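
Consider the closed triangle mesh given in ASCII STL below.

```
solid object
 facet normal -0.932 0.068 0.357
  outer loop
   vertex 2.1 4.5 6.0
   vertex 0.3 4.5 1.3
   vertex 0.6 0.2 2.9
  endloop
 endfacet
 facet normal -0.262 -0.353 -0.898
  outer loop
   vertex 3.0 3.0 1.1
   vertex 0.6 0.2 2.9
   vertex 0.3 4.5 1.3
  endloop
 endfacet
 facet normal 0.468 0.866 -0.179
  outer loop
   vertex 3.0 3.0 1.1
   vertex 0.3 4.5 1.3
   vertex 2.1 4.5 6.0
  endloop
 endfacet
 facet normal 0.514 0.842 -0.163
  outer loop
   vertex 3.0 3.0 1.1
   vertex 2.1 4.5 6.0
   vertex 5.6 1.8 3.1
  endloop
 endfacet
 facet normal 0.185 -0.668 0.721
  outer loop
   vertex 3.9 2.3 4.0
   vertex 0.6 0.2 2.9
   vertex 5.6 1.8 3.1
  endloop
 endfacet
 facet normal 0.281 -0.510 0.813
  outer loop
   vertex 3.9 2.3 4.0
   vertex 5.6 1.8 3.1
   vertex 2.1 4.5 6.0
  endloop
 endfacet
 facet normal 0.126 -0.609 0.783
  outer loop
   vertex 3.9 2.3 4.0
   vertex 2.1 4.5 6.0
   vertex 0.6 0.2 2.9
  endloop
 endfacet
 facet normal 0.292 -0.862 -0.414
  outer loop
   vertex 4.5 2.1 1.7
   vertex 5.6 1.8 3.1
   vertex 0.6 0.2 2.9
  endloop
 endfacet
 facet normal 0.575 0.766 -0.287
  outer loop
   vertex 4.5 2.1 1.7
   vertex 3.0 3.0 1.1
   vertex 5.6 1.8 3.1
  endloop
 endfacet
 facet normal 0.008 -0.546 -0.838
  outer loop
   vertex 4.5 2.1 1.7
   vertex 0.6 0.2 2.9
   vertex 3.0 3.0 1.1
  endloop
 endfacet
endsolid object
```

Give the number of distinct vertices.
7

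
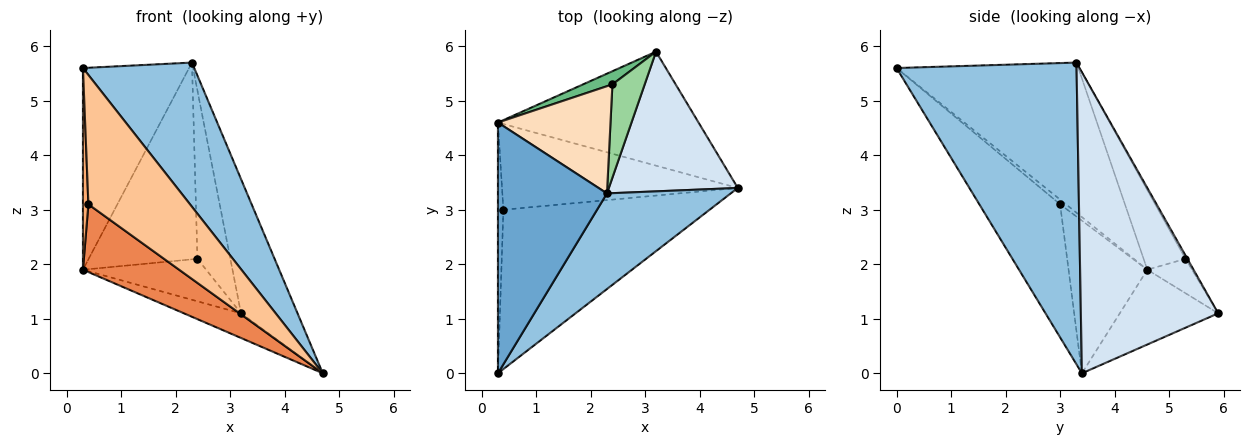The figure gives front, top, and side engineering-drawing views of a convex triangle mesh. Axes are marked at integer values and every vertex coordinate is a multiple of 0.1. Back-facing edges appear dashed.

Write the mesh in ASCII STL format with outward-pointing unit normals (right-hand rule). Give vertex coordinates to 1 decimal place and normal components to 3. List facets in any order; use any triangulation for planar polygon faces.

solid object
 facet normal -0.732 0.427 0.531
  outer loop
   vertex 2.3 3.3 5.7
   vertex 0.3 4.6 1.9
   vertex 0.3 0.0 5.6
  endloop
 endfacet
 facet normal 0.803 -0.497 0.329
  outer loop
   vertex 2.3 3.3 5.7
   vertex 0.3 0.0 5.6
   vertex 4.7 3.4 0.0
  endloop
 endfacet
 facet normal -0.342 0.199 -0.918
  outer loop
   vertex 3.2 5.9 1.1
   vertex 4.7 3.4 0.0
   vertex 0.3 4.6 1.9
  endloop
 endfacet
 facet normal 0.860 0.354 0.368
  outer loop
   vertex 3.2 5.9 1.1
   vertex 2.3 3.3 5.7
   vertex 4.7 3.4 0.0
  endloop
 endfacet
 facet normal -0.453 -0.553 -0.699
  outer loop
   vertex 0.4 3.0 3.1
   vertex 0.3 4.6 1.9
   vertex 4.7 3.4 0.0
  endloop
 endfacet
 facet normal -0.561 -0.519 -0.645
  outer loop
   vertex 0.4 3.0 3.1
   vertex 0.3 0.0 5.6
   vertex 0.3 4.6 1.9
  endloop
 endfacet
 facet normal -0.448 -0.563 -0.694
  outer loop
   vertex 0.4 3.0 3.1
   vertex 4.7 3.4 0.0
   vertex 0.3 0.0 5.6
  endloop
 endfacet
 facet normal -0.320 0.832 0.453
  outer loop
   vertex 2.4 5.3 2.1
   vertex 0.3 4.6 1.9
   vertex 2.3 3.3 5.7
  endloop
 endfacet
 facet normal -0.327 0.903 0.280
  outer loop
   vertex 2.4 5.3 2.1
   vertex 3.2 5.9 1.1
   vertex 0.3 4.6 1.9
  endloop
 endfacet
 facet normal -0.050 0.874 0.484
  outer loop
   vertex 2.4 5.3 2.1
   vertex 2.3 3.3 5.7
   vertex 3.2 5.9 1.1
  endloop
 endfacet
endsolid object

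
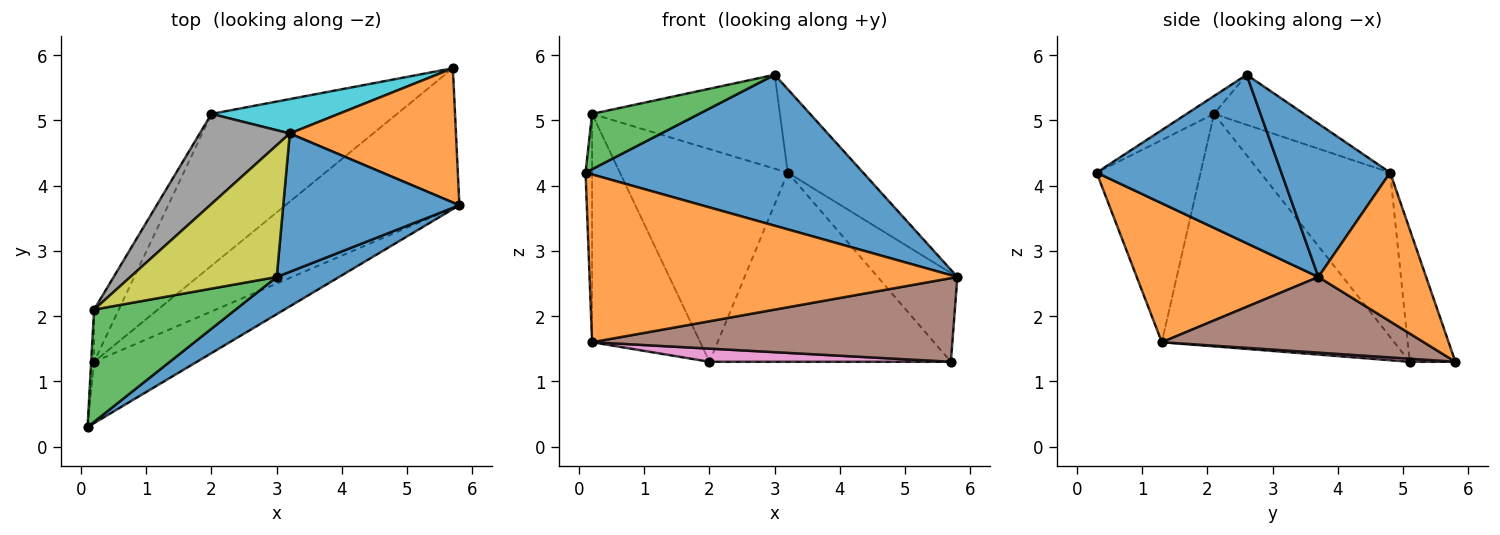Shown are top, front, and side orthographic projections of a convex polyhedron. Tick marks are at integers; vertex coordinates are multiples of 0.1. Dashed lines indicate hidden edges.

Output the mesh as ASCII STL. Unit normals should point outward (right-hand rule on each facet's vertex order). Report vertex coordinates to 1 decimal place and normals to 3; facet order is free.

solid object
 facet normal 0.543 -0.815 0.201
  outer loop
   vertex 3.0 2.6 5.7
   vertex 0.1 0.3 4.2
   vertex 5.8 3.7 2.6
  endloop
 endfacet
 facet normal 0.421 -0.852 -0.312
  outer loop
   vertex 0.2 1.3 1.6
   vertex 5.8 3.7 2.6
   vertex 0.1 0.3 4.2
  endloop
 endfacet
 facet normal -0.113 -0.439 0.891
  outer loop
   vertex 0.2 2.1 5.1
   vertex 0.1 0.3 4.2
   vertex 3.0 2.6 5.7
  endloop
 endfacet
 facet normal -0.998 0.063 -0.014
  outer loop
   vertex 0.2 2.1 5.1
   vertex 0.2 1.3 1.6
   vertex 0.1 0.3 4.2
  endloop
 endfacet
 facet normal -0.902 0.420 -0.096
  outer loop
   vertex 0.2 2.1 5.1
   vertex 2.0 5.1 1.3
   vertex 0.2 1.3 1.6
  endloop
 endfacet
 facet normal 0.350 -0.481 -0.804
  outer loop
   vertex 5.7 5.8 1.3
   vertex 5.8 3.7 2.6
   vertex 0.2 1.3 1.6
  endloop
 endfacet
 facet normal 0.016 -0.086 -0.996
  outer loop
   vertex 5.7 5.8 1.3
   vertex 0.2 1.3 1.6
   vertex 2.0 5.1 1.3
  endloop
 endfacet
 facet normal -0.580 0.750 0.318
  outer loop
   vertex 3.2 4.8 4.2
   vertex 2.0 5.1 1.3
   vertex 0.2 2.1 5.1
  endloop
 endfacet
 facet normal -0.268 0.559 0.784
  outer loop
   vertex 3.2 4.8 4.2
   vertex 0.2 2.1 5.1
   vertex 3.0 2.6 5.7
  endloop
 endfacet
 facet normal -0.183 0.967 0.176
  outer loop
   vertex 3.2 4.8 4.2
   vertex 5.7 5.8 1.3
   vertex 2.0 5.1 1.3
  endloop
 endfacet
 facet normal 0.598 0.414 0.687
  outer loop
   vertex 3.2 4.8 4.2
   vertex 3.0 2.6 5.7
   vertex 5.8 3.7 2.6
  endloop
 endfacet
 facet normal 0.598 0.442 0.668
  outer loop
   vertex 3.2 4.8 4.2
   vertex 5.8 3.7 2.6
   vertex 5.7 5.8 1.3
  endloop
 endfacet
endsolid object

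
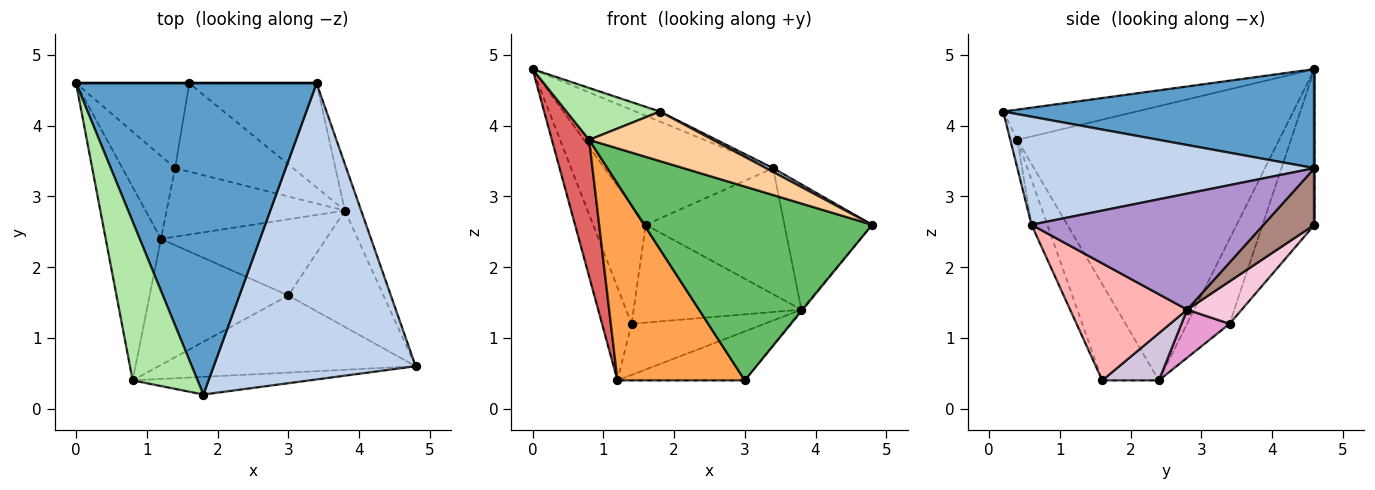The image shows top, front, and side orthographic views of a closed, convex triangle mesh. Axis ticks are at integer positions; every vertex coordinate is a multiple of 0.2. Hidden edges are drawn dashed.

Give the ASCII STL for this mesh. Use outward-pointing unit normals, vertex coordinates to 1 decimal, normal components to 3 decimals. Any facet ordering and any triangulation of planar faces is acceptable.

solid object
 facet normal 0.381 0.030 0.924
  outer loop
   vertex 3.4 4.6 3.4
   vertex 0.0 4.6 4.8
   vertex 1.8 0.2 4.2
  endloop
 endfacet
 facet normal 0.472 -0.011 0.882
  outer loop
   vertex 3.4 4.6 3.4
   vertex 1.8 0.2 4.2
   vertex 4.8 0.6 2.6
  endloop
 endfacet
 facet normal -0.351 -0.789 -0.505
  outer loop
   vertex 0.8 0.4 3.8
   vertex 1.2 2.4 0.4
   vertex 3.0 1.6 0.4
  endloop
 endfacet
 facet normal -0.054 -0.940 -0.336
  outer loop
   vertex 0.8 0.4 3.8
   vertex 4.8 0.6 2.6
   vertex 1.8 0.2 4.2
  endloop
 endfacet
 facet normal -0.064 -0.927 -0.369
  outer loop
   vertex 0.8 0.4 3.8
   vertex 3.0 1.6 0.4
   vertex 4.8 0.6 2.6
  endloop
 endfacet
 facet normal -0.405 -0.284 0.869
  outer loop
   vertex 0.8 0.4 3.8
   vertex 1.8 0.2 4.2
   vertex 0.0 4.6 4.8
  endloop
 endfacet
 facet normal -0.971 -0.138 -0.196
  outer loop
   vertex 0.8 0.4 3.8
   vertex 0.0 4.6 4.8
   vertex 1.2 2.4 0.4
  endloop
 endfacet
 facet normal 0.776 0.009 -0.631
  outer loop
   vertex 3.8 2.8 1.4
   vertex 4.8 0.6 2.6
   vertex 3.0 1.6 0.4
  endloop
 endfacet
 facet normal 0.927 0.351 -0.130
  outer loop
   vertex 3.8 2.8 1.4
   vertex 3.4 4.6 3.4
   vertex 4.8 0.6 2.6
  endloop
 endfacet
 facet normal 0.234 0.526 -0.818
  outer loop
   vertex 3.8 2.8 1.4
   vertex 3.0 1.6 0.4
   vertex 1.2 2.4 0.4
  endloop
 endfacet
 facet normal 0.272 0.742 -0.613
  outer loop
   vertex 1.6 4.6 2.6
   vertex 3.4 4.6 3.4
   vertex 3.8 2.8 1.4
  endloop
 endfacet
 facet normal 0.000 1.000 0.000
  outer loop
   vertex 1.6 4.6 2.6
   vertex 0.0 4.6 4.8
   vertex 3.4 4.6 3.4
  endloop
 endfacet
 facet normal 0.211 0.584 -0.783
  outer loop
   vertex 1.4 3.4 1.2
   vertex 3.8 2.8 1.4
   vertex 1.2 2.4 0.4
  endloop
 endfacet
 facet normal 0.235 0.721 -0.652
  outer loop
   vertex 1.4 3.4 1.2
   vertex 1.6 4.6 2.6
   vertex 3.8 2.8 1.4
  endloop
 endfacet
 facet normal -0.731 0.509 -0.454
  outer loop
   vertex 1.4 3.4 1.2
   vertex 1.2 2.4 0.4
   vertex 0.0 4.6 4.8
  endloop
 endfacet
 facet normal -0.625 0.635 -0.455
  outer loop
   vertex 1.4 3.4 1.2
   vertex 0.0 4.6 4.8
   vertex 1.6 4.6 2.6
  endloop
 endfacet
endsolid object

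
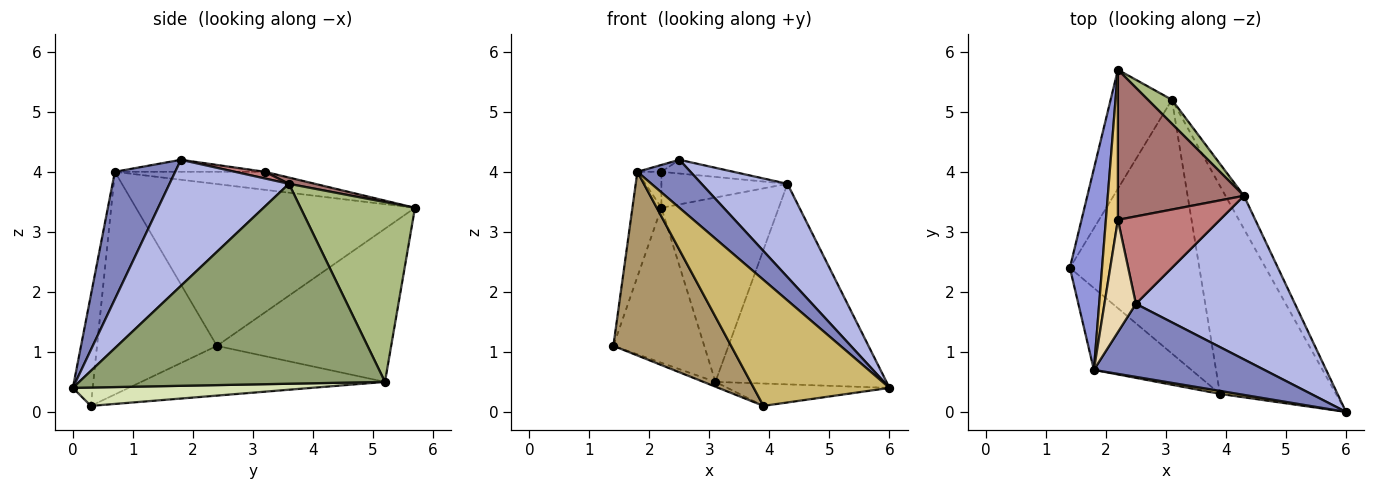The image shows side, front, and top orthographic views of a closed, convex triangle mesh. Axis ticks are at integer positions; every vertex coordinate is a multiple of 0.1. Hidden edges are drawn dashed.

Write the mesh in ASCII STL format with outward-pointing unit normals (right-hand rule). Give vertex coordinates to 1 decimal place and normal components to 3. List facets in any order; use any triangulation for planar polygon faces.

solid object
 facet normal -0.836 0.436 -0.334
  outer loop
   vertex 3.1 5.2 0.5
   vertex 1.4 2.4 1.1
   vertex 2.2 5.7 3.4
  endloop
 endfacet
 facet normal 0.530 -0.466 0.709
  outer loop
   vertex 1.8 0.7 4.0
   vertex 6.0 0.0 0.4
   vertex 2.5 1.8 4.2
  endloop
 endfacet
 facet normal -0.976 0.101 0.194
  outer loop
   vertex 1.8 0.7 4.0
   vertex 2.2 5.7 3.4
   vertex 1.4 2.4 1.1
  endloop
 endfacet
 facet normal 0.567 -0.408 0.716
  outer loop
   vertex 4.3 3.6 3.8
   vertex 2.5 1.8 4.2
   vertex 6.0 0.0 0.4
  endloop
 endfacet
 facet normal 0.870 0.487 -0.080
  outer loop
   vertex 4.3 3.6 3.8
   vertex 6.0 0.0 0.4
   vertex 3.1 5.2 0.5
  endloop
 endfacet
 facet normal 0.695 0.713 0.093
  outer loop
   vertex 4.3 3.6 3.8
   vertex 3.1 5.2 0.5
   vertex 2.2 5.7 3.4
  endloop
 endfacet
 facet normal -0.359 0.018 -0.933
  outer loop
   vertex 3.9 0.3 0.1
   vertex 1.4 2.4 1.1
   vertex 3.1 5.2 0.5
  endloop
 endfacet
 facet normal 0.155 0.106 -0.982
  outer loop
   vertex 3.9 0.3 0.1
   vertex 3.1 5.2 0.5
   vertex 6.0 0.0 0.4
  endloop
 endfacet
 facet normal -0.681 -0.669 -0.298
  outer loop
   vertex 3.9 0.3 0.1
   vertex 1.8 0.7 4.0
   vertex 1.4 2.4 1.1
  endloop
 endfacet
 facet normal -0.145 -0.989 0.024
  outer loop
   vertex 3.9 0.3 0.1
   vertex 6.0 0.0 0.4
   vertex 1.8 0.7 4.0
  endloop
 endfacet
 facet normal -0.825 0.132 0.550
  outer loop
   vertex 2.2 3.2 4.0
   vertex 2.2 5.7 3.4
   vertex 1.8 0.7 4.0
  endloop
 endfacet
 facet normal -0.356 0.057 0.933
  outer loop
   vertex 2.2 3.2 4.0
   vertex 1.8 0.7 4.0
   vertex 2.5 1.8 4.2
  endloop
 endfacet
 facet normal 0.048 0.233 0.971
  outer loop
   vertex 2.2 3.2 4.0
   vertex 4.3 3.6 3.8
   vertex 2.2 5.7 3.4
  endloop
 endfacet
 facet normal 0.064 0.155 0.986
  outer loop
   vertex 2.2 3.2 4.0
   vertex 2.5 1.8 4.2
   vertex 4.3 3.6 3.8
  endloop
 endfacet
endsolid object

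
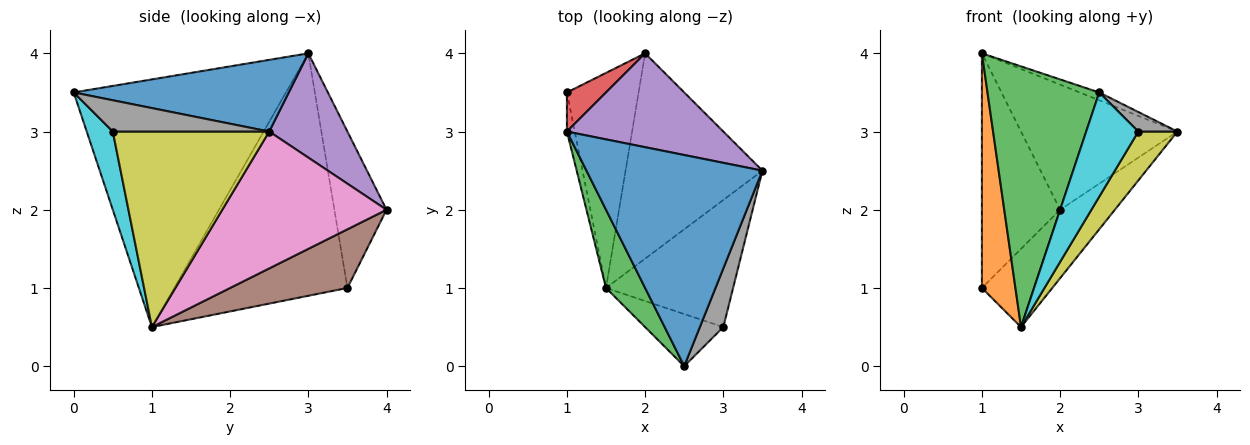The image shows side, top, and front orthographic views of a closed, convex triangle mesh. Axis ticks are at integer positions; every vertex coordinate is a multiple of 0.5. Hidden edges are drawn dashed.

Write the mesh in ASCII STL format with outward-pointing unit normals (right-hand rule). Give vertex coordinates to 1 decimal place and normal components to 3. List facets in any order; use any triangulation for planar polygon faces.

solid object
 facet normal 0.377 0.034 0.926
  outer loop
   vertex 1.0 3.0 4.0
   vertex 2.5 0.0 3.5
   vertex 3.5 2.5 3.0
  endloop
 endfacet
 facet normal -0.981 -0.190 -0.032
  outer loop
   vertex 1.5 1.0 0.5
   vertex 1.0 3.0 4.0
   vertex 1.0 3.5 1.0
  endloop
 endfacet
 facet normal -0.876 -0.461 0.138
  outer loop
   vertex 1.5 1.0 0.5
   vertex 2.5 0.0 3.5
   vertex 1.0 3.0 4.0
  endloop
 endfacet
 facet normal -0.549 0.824 0.137
  outer loop
   vertex 2.0 4.0 2.0
   vertex 1.0 3.5 1.0
   vertex 1.0 3.0 4.0
  endloop
 endfacet
 facet normal 0.371 0.743 0.557
  outer loop
   vertex 2.0 4.0 2.0
   vertex 1.0 3.0 4.0
   vertex 3.5 2.5 3.0
  endloop
 endfacet
 facet normal 0.610 0.271 -0.745
  outer loop
   vertex 2.0 4.0 2.0
   vertex 1.5 1.0 0.5
   vertex 1.0 3.5 1.0
  endloop
 endfacet
 facet normal 0.688 0.229 -0.688
  outer loop
   vertex 2.0 4.0 2.0
   vertex 3.5 2.5 3.0
   vertex 1.5 1.0 0.5
  endloop
 endfacet
 facet normal 0.784 -0.196 0.588
  outer loop
   vertex 3.0 0.5 3.0
   vertex 3.5 2.5 3.0
   vertex 2.5 0.0 3.5
  endloop
 endfacet
 facet normal 0.821 -0.205 -0.533
  outer loop
   vertex 3.0 0.5 3.0
   vertex 1.5 1.0 0.5
   vertex 3.5 2.5 3.0
  endloop
 endfacet
 facet normal 0.408 -0.816 -0.408
  outer loop
   vertex 3.0 0.5 3.0
   vertex 2.5 0.0 3.5
   vertex 1.5 1.0 0.5
  endloop
 endfacet
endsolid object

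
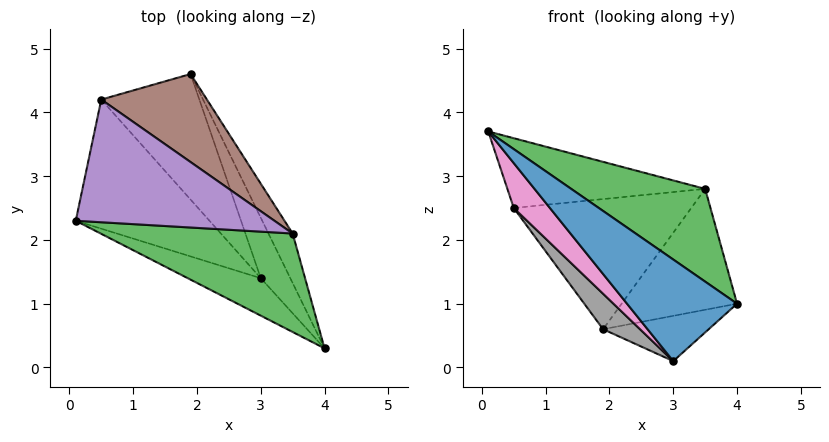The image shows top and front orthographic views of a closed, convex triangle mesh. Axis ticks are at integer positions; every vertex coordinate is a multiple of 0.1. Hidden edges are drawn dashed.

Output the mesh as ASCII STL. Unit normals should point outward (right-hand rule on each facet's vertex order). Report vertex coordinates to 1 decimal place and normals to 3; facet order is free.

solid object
 facet normal -0.585 -0.761 -0.281
  outer loop
   vertex 3.0 1.4 0.1
   vertex 4.0 0.3 1.0
   vertex 0.1 2.3 3.7
  endloop
 endfacet
 facet normal 0.810 0.352 -0.470
  outer loop
   vertex 3.0 1.4 0.1
   vertex 1.9 4.6 0.6
   vertex 4.0 0.3 1.0
  endloop
 endfacet
 facet normal 0.151 -0.678 0.720
  outer loop
   vertex 3.5 2.1 2.8
   vertex 0.1 2.3 3.7
   vertex 4.0 0.3 1.0
  endloop
 endfacet
 facet normal 0.891 0.419 -0.172
  outer loop
   vertex 3.5 2.1 2.8
   vertex 4.0 0.3 1.0
   vertex 1.9 4.6 0.6
  endloop
 endfacet
 facet normal 0.251 0.479 0.841
  outer loop
   vertex 0.5 4.2 2.5
   vertex 0.1 2.3 3.7
   vertex 3.5 2.1 2.8
  endloop
 endfacet
 facet normal 0.464 0.734 0.496
  outer loop
   vertex 0.5 4.2 2.5
   vertex 3.5 2.1 2.8
   vertex 1.9 4.6 0.6
  endloop
 endfacet
 facet normal -0.787 -0.203 -0.583
  outer loop
   vertex 0.5 4.2 2.5
   vertex 3.0 1.4 0.1
   vertex 0.1 2.3 3.7
  endloop
 endfacet
 facet normal -0.776 -0.172 -0.608
  outer loop
   vertex 0.5 4.2 2.5
   vertex 1.9 4.6 0.6
   vertex 3.0 1.4 0.1
  endloop
 endfacet
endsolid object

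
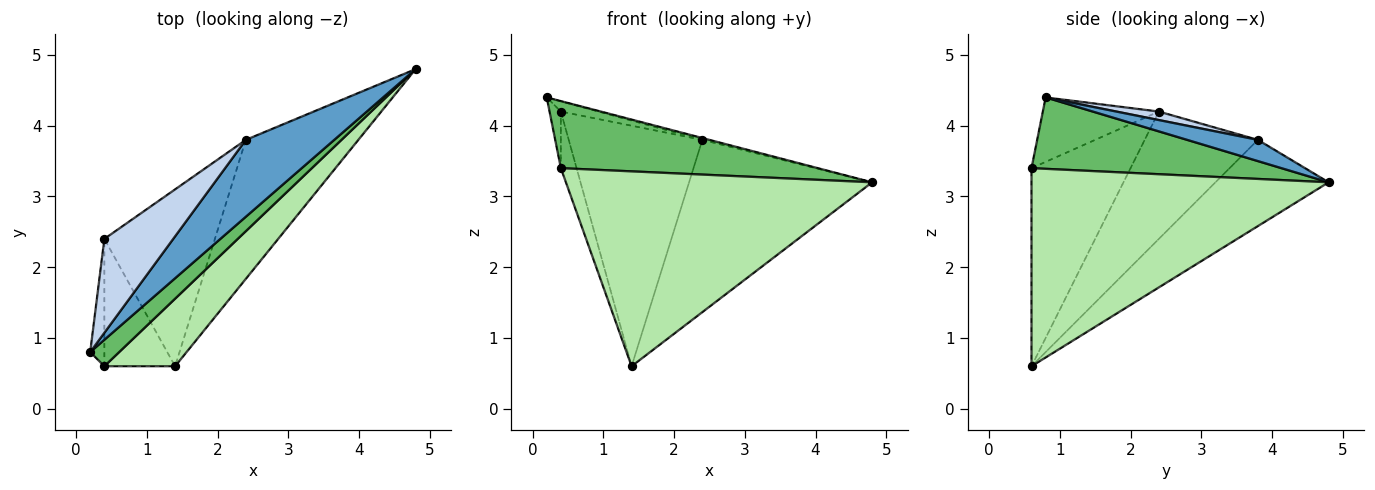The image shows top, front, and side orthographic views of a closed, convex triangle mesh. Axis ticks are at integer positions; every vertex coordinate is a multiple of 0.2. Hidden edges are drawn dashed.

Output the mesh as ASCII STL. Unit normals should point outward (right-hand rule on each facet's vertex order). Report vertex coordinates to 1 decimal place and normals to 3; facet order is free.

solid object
 facet normal 0.233 0.023 0.972
  outer loop
   vertex 2.4 3.8 3.8
   vertex 0.2 0.8 4.4
   vertex 4.8 4.8 3.2
  endloop
 endfacet
 facet normal 0.122 0.108 0.987
  outer loop
   vertex 2.4 3.8 3.8
   vertex 0.4 2.4 4.2
   vertex 0.2 0.8 4.4
  endloop
 endfacet
 facet normal -0.434 0.701 -0.566
  outer loop
   vertex 2.4 3.8 3.8
   vertex 4.8 4.8 3.2
   vertex 1.4 0.6 0.6
  endloop
 endfacet
 facet normal -0.564 0.665 -0.489
  outer loop
   vertex 2.4 3.8 3.8
   vertex 1.4 0.6 0.6
   vertex 0.4 2.4 4.2
  endloop
 endfacet
 facet normal 0.671 -0.690 0.272
  outer loop
   vertex 0.4 0.6 3.4
   vertex 4.8 4.8 3.2
   vertex 0.2 0.8 4.4
  endloop
 endfacet
 facet normal 0.676 -0.696 0.241
  outer loop
   vertex 0.4 0.6 3.4
   vertex 1.4 0.6 0.6
   vertex 4.8 4.8 3.2
  endloop
 endfacet
 facet normal -0.972 0.095 -0.213
  outer loop
   vertex 0.4 0.6 3.4
   vertex 0.2 0.8 4.4
   vertex 0.4 2.4 4.2
  endloop
 endfacet
 facet normal -0.931 0.148 -0.333
  outer loop
   vertex 0.4 0.6 3.4
   vertex 0.4 2.4 4.2
   vertex 1.4 0.6 0.6
  endloop
 endfacet
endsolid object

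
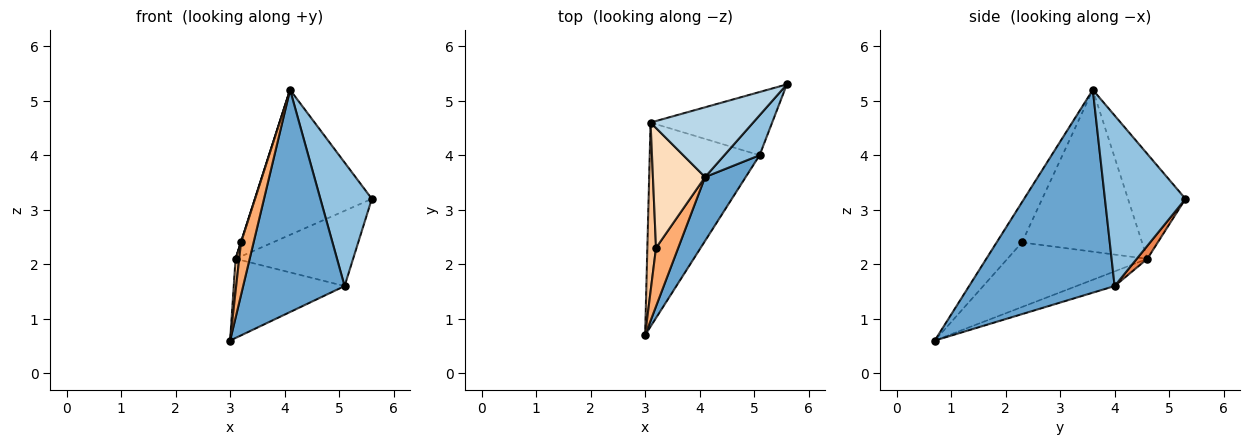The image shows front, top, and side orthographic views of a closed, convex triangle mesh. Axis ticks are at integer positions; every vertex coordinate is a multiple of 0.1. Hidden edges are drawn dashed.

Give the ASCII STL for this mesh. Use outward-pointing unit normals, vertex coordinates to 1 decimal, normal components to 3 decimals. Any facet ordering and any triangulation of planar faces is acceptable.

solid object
 facet normal 0.810 -0.564 0.162
  outer loop
   vertex 5.1 4.0 1.6
   vertex 4.1 3.6 5.2
   vertex 3.0 0.7 0.6
  endloop
 endfacet
 facet normal 0.830 -0.531 0.172
  outer loop
   vertex 5.1 4.0 1.6
   vertex 5.6 5.3 3.2
   vertex 4.1 3.6 5.2
  endloop
 endfacet
 facet normal -0.405 0.824 0.396
  outer loop
   vertex 3.1 4.6 2.1
   vertex 4.1 3.6 5.2
   vertex 5.6 5.3 3.2
  endloop
 endfacet
 facet normal -0.124 0.359 -0.925
  outer loop
   vertex 3.1 4.6 2.1
   vertex 5.1 4.0 1.6
   vertex 3.0 0.7 0.6
  endloop
 endfacet
 facet normal 0.069 0.764 -0.642
  outer loop
   vertex 3.1 4.6 2.1
   vertex 5.6 5.3 3.2
   vertex 5.1 4.0 1.6
  endloop
 endfacet
 facet normal -0.803 -0.398 0.443
  outer loop
   vertex 3.2 2.3 2.4
   vertex 3.0 0.7 0.6
   vertex 4.1 3.6 5.2
  endloop
 endfacet
 facet normal -0.991 -0.026 0.133
  outer loop
   vertex 3.2 2.3 2.4
   vertex 3.1 4.6 2.1
   vertex 3.0 0.7 0.6
  endloop
 endfacet
 facet normal -0.952 -0.001 0.307
  outer loop
   vertex 3.2 2.3 2.4
   vertex 4.1 3.6 5.2
   vertex 3.1 4.6 2.1
  endloop
 endfacet
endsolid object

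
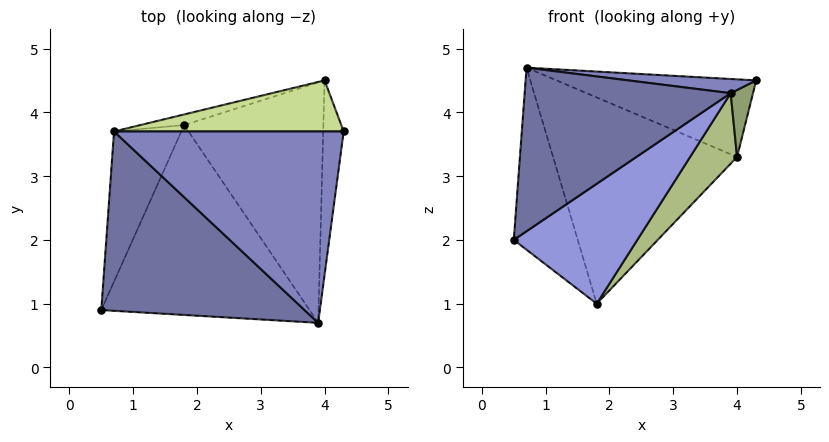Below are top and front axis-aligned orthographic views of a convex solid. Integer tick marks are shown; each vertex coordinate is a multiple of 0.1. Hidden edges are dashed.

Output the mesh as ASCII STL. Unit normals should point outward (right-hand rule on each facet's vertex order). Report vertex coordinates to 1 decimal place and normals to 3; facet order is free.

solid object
 facet normal -0.475 -0.593 0.650
  outer loop
   vertex 0.7 3.7 4.7
   vertex 0.5 0.9 2.0
   vertex 3.9 0.7 4.3
  endloop
 endfacet
 facet normal 0.055 -0.074 0.996
  outer loop
   vertex 0.7 3.7 4.7
   vertex 3.9 0.7 4.3
   vertex 4.3 3.7 4.5
  endloop
 endfacet
 facet normal 0.476 -0.470 -0.744
  outer loop
   vertex 1.8 3.8 1.0
   vertex 3.9 0.7 4.3
   vertex 0.5 0.9 2.0
  endloop
 endfacet
 facet normal -0.911 0.318 -0.262
  outer loop
   vertex 1.8 3.8 1.0
   vertex 0.5 0.9 2.0
   vertex 0.7 3.7 4.7
  endloop
 endfacet
 facet normal 0.946 -0.106 -0.307
  outer loop
   vertex 4.0 4.5 3.3
   vertex 4.3 3.7 4.5
   vertex 3.9 0.7 4.3
  endloop
 endfacet
 facet normal 0.738 -0.190 -0.648
  outer loop
   vertex 4.0 4.5 3.3
   vertex 3.9 0.7 4.3
   vertex 1.8 3.8 1.0
  endloop
 endfacet
 facet normal 0.031 0.835 0.549
  outer loop
   vertex 4.0 4.5 3.3
   vertex 0.7 3.7 4.7
   vertex 4.3 3.7 4.5
  endloop
 endfacet
 facet normal -0.255 0.966 -0.050
  outer loop
   vertex 4.0 4.5 3.3
   vertex 1.8 3.8 1.0
   vertex 0.7 3.7 4.7
  endloop
 endfacet
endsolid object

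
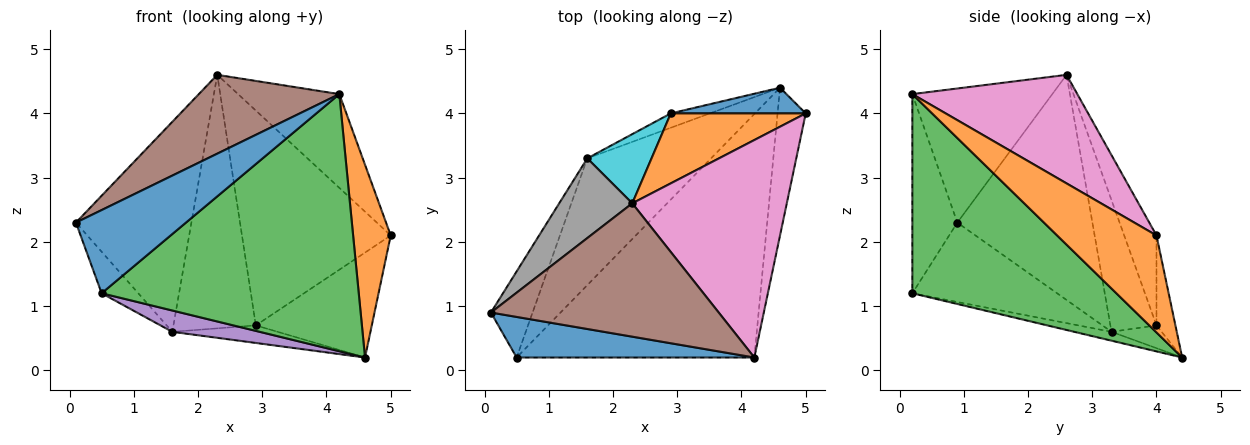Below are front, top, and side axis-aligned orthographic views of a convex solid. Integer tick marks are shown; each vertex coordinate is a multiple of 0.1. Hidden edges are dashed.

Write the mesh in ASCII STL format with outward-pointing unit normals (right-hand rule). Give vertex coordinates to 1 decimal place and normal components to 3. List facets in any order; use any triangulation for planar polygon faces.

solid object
 facet normal -0.345 -0.844 0.412
  outer loop
   vertex 4.2 0.2 4.3
   vertex 0.1 0.9 2.3
   vertex 0.5 0.2 1.2
  endloop
 endfacet
 facet normal 0.903 -0.342 -0.262
  outer loop
   vertex 4.2 0.2 4.3
   vertex 4.6 4.4 0.2
   vertex 5.0 4.0 2.1
  endloop
 endfacet
 facet normal 0.499 -0.629 -0.596
  outer loop
   vertex 4.2 0.2 4.3
   vertex 0.5 0.2 1.2
   vertex 4.6 4.4 0.2
  endloop
 endfacet
 facet normal -0.864 0.219 -0.453
  outer loop
   vertex 1.6 3.3 0.6
   vertex 0.5 0.2 1.2
   vertex 0.1 0.9 2.3
  endloop
 endfacet
 facet normal -0.071 -0.165 -0.984
  outer loop
   vertex 1.6 3.3 0.6
   vertex 4.6 4.4 0.2
   vertex 0.5 0.2 1.2
  endloop
 endfacet
 facet normal -0.452 -0.454 0.768
  outer loop
   vertex 2.3 2.6 4.6
   vertex 0.1 0.9 2.3
   vertex 4.2 0.2 4.3
  endloop
 endfacet
 facet normal 0.542 0.333 0.772
  outer loop
   vertex 2.3 2.6 4.6
   vertex 4.2 0.2 4.3
   vertex 5.0 4.0 2.1
  endloop
 endfacet
 facet normal -0.738 0.631 0.240
  outer loop
   vertex 2.3 2.6 4.6
   vertex 1.6 3.3 0.6
   vertex 0.1 0.9 2.3
  endloop
 endfacet
 facet normal -0.346 0.727 -0.594
  outer loop
   vertex 2.9 4.0 0.7
   vertex 4.6 4.4 0.2
   vertex 1.6 3.3 0.6
  endloop
 endfacet
 facet normal -0.475 0.849 0.232
  outer loop
   vertex 2.9 4.0 0.7
   vertex 1.6 3.3 0.6
   vertex 2.3 2.6 4.6
  endloop
 endfacet
 facet normal -0.157 0.959 0.235
  outer loop
   vertex 2.9 4.0 0.7
   vertex 5.0 4.0 2.1
   vertex 4.6 4.4 0.2
  endloop
 endfacet
 facet normal -0.202 0.931 0.303
  outer loop
   vertex 2.9 4.0 0.7
   vertex 2.3 2.6 4.6
   vertex 5.0 4.0 2.1
  endloop
 endfacet
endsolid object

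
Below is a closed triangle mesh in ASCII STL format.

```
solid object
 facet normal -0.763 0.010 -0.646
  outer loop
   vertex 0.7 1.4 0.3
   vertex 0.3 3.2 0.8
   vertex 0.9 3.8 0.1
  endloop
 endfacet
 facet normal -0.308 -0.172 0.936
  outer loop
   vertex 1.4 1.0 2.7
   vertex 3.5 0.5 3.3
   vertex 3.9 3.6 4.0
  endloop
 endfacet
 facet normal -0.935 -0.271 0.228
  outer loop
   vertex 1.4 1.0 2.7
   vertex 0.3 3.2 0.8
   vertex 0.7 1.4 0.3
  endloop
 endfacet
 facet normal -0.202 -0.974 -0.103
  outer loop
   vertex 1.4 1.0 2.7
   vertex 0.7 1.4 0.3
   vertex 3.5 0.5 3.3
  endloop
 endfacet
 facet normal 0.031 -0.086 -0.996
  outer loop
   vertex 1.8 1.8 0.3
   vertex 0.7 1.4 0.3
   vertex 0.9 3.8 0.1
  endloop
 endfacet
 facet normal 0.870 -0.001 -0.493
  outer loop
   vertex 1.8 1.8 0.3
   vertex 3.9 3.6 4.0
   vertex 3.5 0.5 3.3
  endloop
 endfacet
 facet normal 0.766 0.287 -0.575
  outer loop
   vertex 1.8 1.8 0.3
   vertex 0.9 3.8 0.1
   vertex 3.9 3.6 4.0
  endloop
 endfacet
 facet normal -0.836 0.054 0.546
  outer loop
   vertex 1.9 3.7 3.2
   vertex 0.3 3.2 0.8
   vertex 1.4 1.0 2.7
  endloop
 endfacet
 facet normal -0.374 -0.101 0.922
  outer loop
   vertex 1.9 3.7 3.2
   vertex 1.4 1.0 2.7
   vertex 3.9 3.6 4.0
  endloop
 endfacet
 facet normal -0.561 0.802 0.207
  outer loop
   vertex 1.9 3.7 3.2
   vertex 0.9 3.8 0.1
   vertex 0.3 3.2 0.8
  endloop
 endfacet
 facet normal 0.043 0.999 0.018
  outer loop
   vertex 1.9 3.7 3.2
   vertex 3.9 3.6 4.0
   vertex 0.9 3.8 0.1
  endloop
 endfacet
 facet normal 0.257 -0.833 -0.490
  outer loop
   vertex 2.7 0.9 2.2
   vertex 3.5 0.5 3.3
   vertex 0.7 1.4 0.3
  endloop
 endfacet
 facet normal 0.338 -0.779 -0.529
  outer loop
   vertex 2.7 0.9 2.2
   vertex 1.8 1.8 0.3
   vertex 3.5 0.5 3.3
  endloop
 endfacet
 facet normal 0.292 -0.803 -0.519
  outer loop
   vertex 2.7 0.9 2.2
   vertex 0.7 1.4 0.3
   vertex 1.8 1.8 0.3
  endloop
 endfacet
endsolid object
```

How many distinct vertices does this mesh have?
9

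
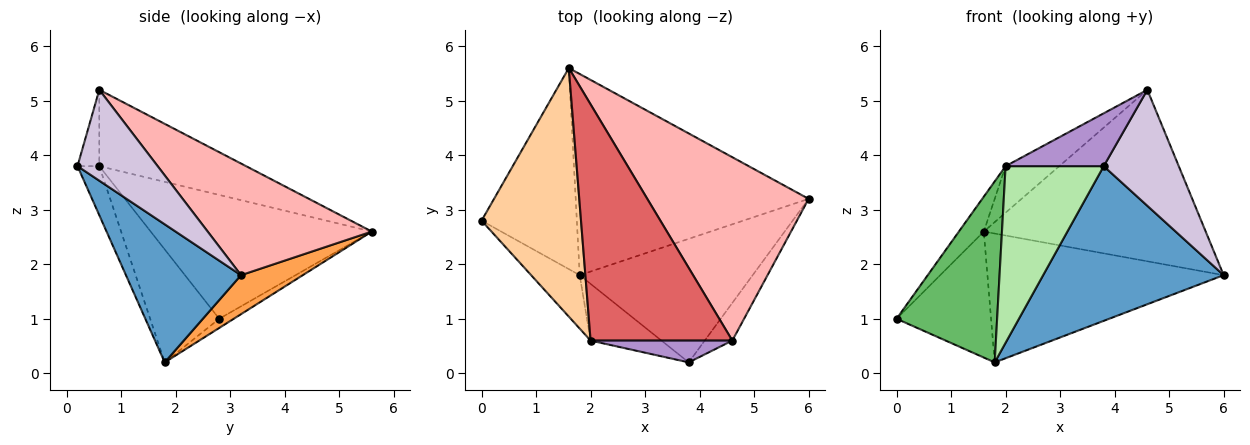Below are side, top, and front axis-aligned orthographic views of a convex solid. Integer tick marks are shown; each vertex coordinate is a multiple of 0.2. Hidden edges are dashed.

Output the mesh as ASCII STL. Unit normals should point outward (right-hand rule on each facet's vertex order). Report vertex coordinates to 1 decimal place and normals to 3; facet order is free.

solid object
 facet normal 0.446 -0.699 -0.559
  outer loop
   vertex 1.8 1.8 0.2
   vertex 6.0 3.2 1.8
   vertex 3.8 0.2 3.8
  endloop
 endfacet
 facet normal -0.081 0.529 -0.845
  outer loop
   vertex 1.8 1.8 0.2
   vertex 0.0 2.8 1.0
   vertex 1.6 5.6 2.6
  endloop
 endfacet
 facet normal 0.140 0.534 -0.834
  outer loop
   vertex 1.8 1.8 0.2
   vertex 1.6 5.6 2.6
   vertex 6.0 3.2 1.8
  endloop
 endfacet
 facet normal -0.777 0.088 0.624
  outer loop
   vertex 2.0 0.6 3.8
   vertex 1.6 5.6 2.6
   vertex 0.0 2.8 1.0
  endloop
 endfacet
 facet normal -0.550 -0.801 -0.236
  outer loop
   vertex 2.0 0.6 3.8
   vertex 0.0 2.8 1.0
   vertex 1.8 1.8 0.2
  endloop
 endfacet
 facet normal -0.207 -0.932 -0.299
  outer loop
   vertex 2.0 0.6 3.8
   vertex 1.8 1.8 0.2
   vertex 3.8 0.2 3.8
  endloop
 endfacet
 facet normal -0.467 0.171 0.868
  outer loop
   vertex 4.6 0.6 5.2
   vertex 1.6 5.6 2.6
   vertex 2.0 0.6 3.8
  endloop
 endfacet
 facet normal 0.451 0.610 0.652
  outer loop
   vertex 4.6 0.6 5.2
   vertex 6.0 3.2 1.8
   vertex 1.6 5.6 2.6
  endloop
 endfacet
 facet normal -0.201 -0.905 0.374
  outer loop
   vertex 4.6 0.6 5.2
   vertex 2.0 0.6 3.8
   vertex 3.8 0.2 3.8
  endloop
 endfacet
 facet normal 0.713 -0.667 -0.217
  outer loop
   vertex 4.6 0.6 5.2
   vertex 3.8 0.2 3.8
   vertex 6.0 3.2 1.8
  endloop
 endfacet
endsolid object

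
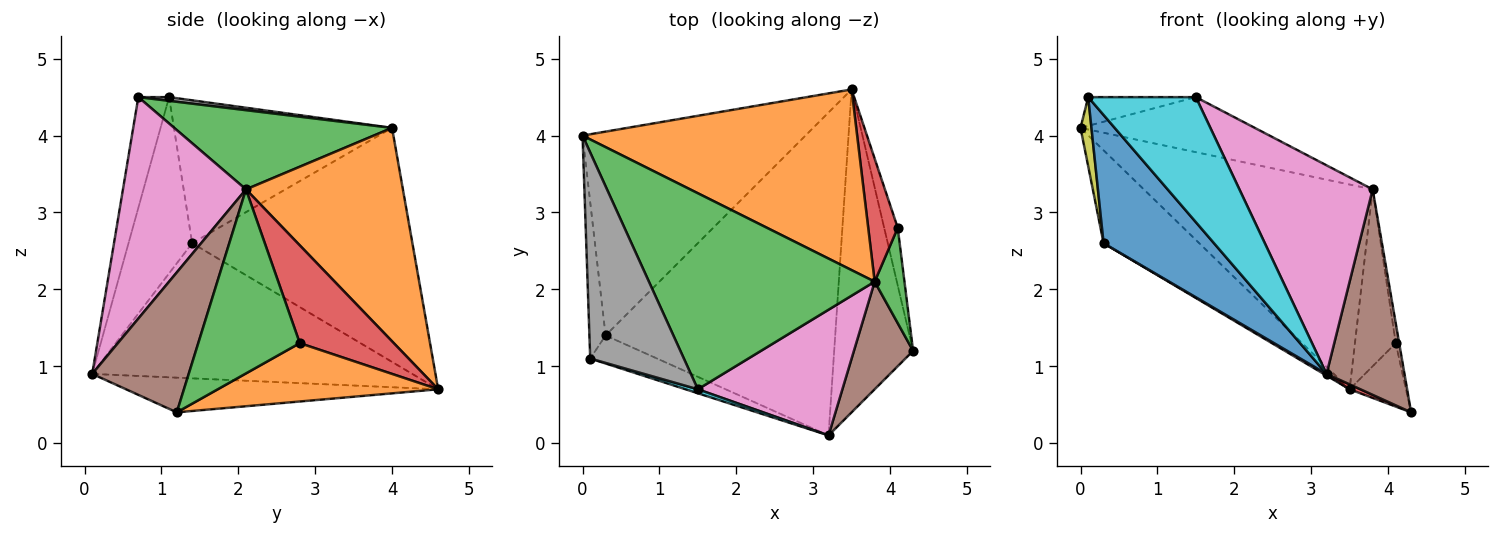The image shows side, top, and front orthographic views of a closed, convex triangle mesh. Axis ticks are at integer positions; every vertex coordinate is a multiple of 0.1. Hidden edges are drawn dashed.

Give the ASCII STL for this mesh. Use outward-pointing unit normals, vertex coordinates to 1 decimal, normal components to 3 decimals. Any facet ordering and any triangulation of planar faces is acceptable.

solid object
 facet normal -0.691 0.300 -0.658
  outer loop
   vertex 0.3 1.4 2.6
   vertex 0.0 4.0 4.1
   vertex 3.5 4.6 0.7
  endloop
 endfacet
 facet normal 0.457 0.667 0.588
  outer loop
   vertex 3.8 2.1 3.3
   vertex 3.5 4.6 0.7
   vertex 0.0 4.0 4.1
  endloop
 endfacet
 facet normal 0.320 0.256 0.912
  outer loop
   vertex 3.8 2.1 3.3
   vertex 0.0 4.0 4.1
   vertex 1.5 0.7 4.5
  endloop
 endfacet
 facet normal -0.402 -0.014 -0.915
  outer loop
   vertex 3.2 0.1 0.9
   vertex 3.5 4.6 0.7
   vertex 4.3 1.2 0.4
  endloop
 endfacet
 facet normal -0.507 -0.004 -0.862
  outer loop
   vertex 3.2 0.1 0.9
   vertex 0.3 1.4 2.6
   vertex 3.5 4.6 0.7
  endloop
 endfacet
 facet normal 0.739 -0.597 0.313
  outer loop
   vertex 3.2 0.1 0.9
   vertex 4.3 1.2 0.4
   vertex 3.8 2.1 3.3
  endloop
 endfacet
 facet normal 0.620 -0.672 0.405
  outer loop
   vertex 3.2 0.1 0.9
   vertex 3.8 2.1 3.3
   vertex 1.5 0.7 4.5
  endloop
 endfacet
 facet normal 0.039 0.138 0.990
  outer loop
   vertex 0.1 1.1 4.5
   vertex 1.5 0.7 4.5
   vertex 0.0 4.0 4.1
  endloop
 endfacet
 facet normal -0.992 -0.050 -0.112
  outer loop
   vertex 0.1 1.1 4.5
   vertex 0.0 4.0 4.1
   vertex 0.3 1.4 2.6
  endloop
 endfacet
 facet normal -0.275 -0.961 0.031
  outer loop
   vertex 0.1 1.1 4.5
   vertex 3.2 0.1 0.9
   vertex 1.5 0.7 4.5
  endloop
 endfacet
 facet normal -0.491 -0.851 -0.186
  outer loop
   vertex 0.1 1.1 4.5
   vertex 0.3 1.4 2.6
   vertex 3.2 0.1 0.9
  endloop
 endfacet
 facet normal 0.945 0.242 -0.220
  outer loop
   vertex 4.1 2.8 1.3
   vertex 4.3 1.2 0.4
   vertex 3.5 4.6 0.7
  endloop
 endfacet
 facet normal 0.987 0.033 0.160
  outer loop
   vertex 4.1 2.8 1.3
   vertex 3.8 2.1 3.3
   vertex 4.3 1.2 0.4
  endloop
 endfacet
 facet normal 0.884 0.384 0.267
  outer loop
   vertex 4.1 2.8 1.3
   vertex 3.5 4.6 0.7
   vertex 3.8 2.1 3.3
  endloop
 endfacet
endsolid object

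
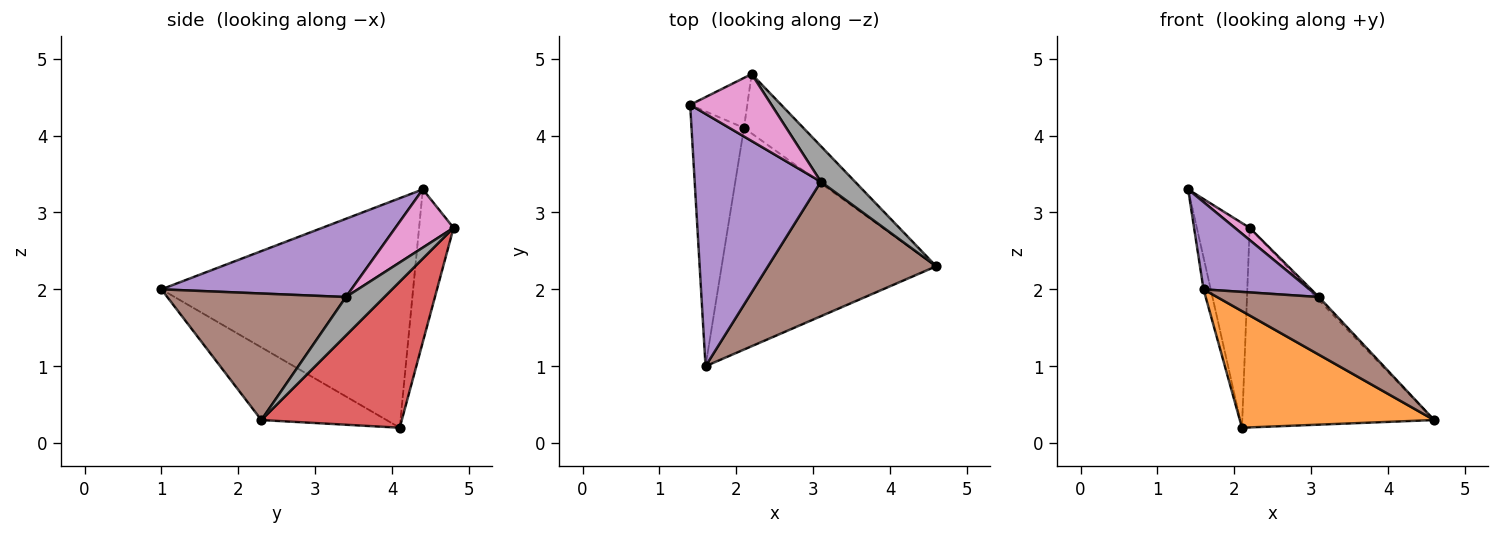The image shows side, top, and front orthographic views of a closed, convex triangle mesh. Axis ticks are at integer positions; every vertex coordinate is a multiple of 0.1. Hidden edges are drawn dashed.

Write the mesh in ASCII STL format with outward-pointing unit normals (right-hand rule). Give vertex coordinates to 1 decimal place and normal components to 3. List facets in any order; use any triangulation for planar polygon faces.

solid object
 facet normal -0.974 0.028 -0.223
  outer loop
   vertex 2.1 4.1 0.2
   vertex 1.6 1.0 2.0
   vertex 1.4 4.4 3.3
  endloop
 endfacet
 facet normal -0.287 -0.446 -0.848
  outer loop
   vertex 2.1 4.1 0.2
   vertex 4.6 2.3 0.3
   vertex 1.6 1.0 2.0
  endloop
 endfacet
 facet normal -0.535 0.820 -0.200
  outer loop
   vertex 2.2 4.8 2.8
   vertex 2.1 4.1 0.2
   vertex 1.4 4.4 3.3
  endloop
 endfacet
 facet normal 0.574 0.785 -0.233
  outer loop
   vertex 2.2 4.8 2.8
   vertex 4.6 2.3 0.3
   vertex 2.1 4.1 0.2
  endloop
 endfacet
 facet normal 0.506 -0.282 0.815
  outer loop
   vertex 3.1 3.4 1.9
   vertex 1.4 4.4 3.3
   vertex 1.6 1.0 2.0
  endloop
 endfacet
 facet normal 0.569 -0.324 0.756
  outer loop
   vertex 3.1 3.4 1.9
   vertex 1.6 1.0 2.0
   vertex 4.6 2.3 0.3
  endloop
 endfacet
 facet normal 0.576 -0.147 0.804
  outer loop
   vertex 3.1 3.4 1.9
   vertex 2.2 4.8 2.8
   vertex 1.4 4.4 3.3
  endloop
 endfacet
 facet normal 0.747 0.054 0.663
  outer loop
   vertex 3.1 3.4 1.9
   vertex 4.6 2.3 0.3
   vertex 2.2 4.8 2.8
  endloop
 endfacet
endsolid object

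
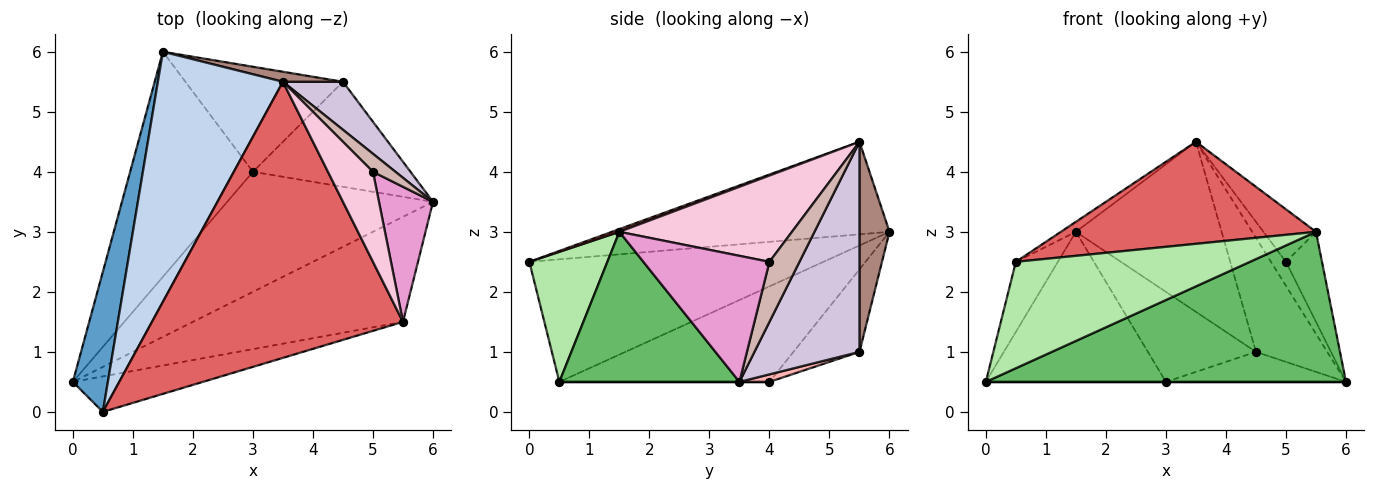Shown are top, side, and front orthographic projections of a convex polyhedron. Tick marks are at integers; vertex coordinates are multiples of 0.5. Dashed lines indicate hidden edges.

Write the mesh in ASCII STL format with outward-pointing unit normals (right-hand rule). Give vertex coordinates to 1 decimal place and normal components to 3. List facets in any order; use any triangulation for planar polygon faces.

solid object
 facet normal -0.953 0.136 0.272
  outer loop
   vertex 0.5 0.0 2.5
   vertex 1.5 6.0 3.0
   vertex 0.0 0.5 0.5
  endloop
 endfacet
 facet normal -0.595 0.032 0.803
  outer loop
   vertex 3.5 5.5 4.5
   vertex 1.5 6.0 3.0
   vertex 0.5 0.0 2.5
  endloop
 endfacet
 facet normal 0.000 0.000 -1.000
  outer loop
   vertex 3.0 4.0 0.5
   vertex 6.0 3.5 0.5
   vertex 0.0 0.5 0.5
  endloop
 endfacet
 facet normal -0.543 0.466 -0.699
  outer loop
   vertex 3.0 4.0 0.5
   vertex 0.0 0.5 0.5
   vertex 1.5 6.0 3.0
  endloop
 endfacet
 facet normal 0.379 -0.758 -0.531
  outer loop
   vertex 5.5 1.5 3.0
   vertex 0.0 0.5 0.5
   vertex 6.0 3.5 0.5
  endloop
 endfacet
 facet normal 0.302 -0.905 -0.302
  outer loop
   vertex 5.5 1.5 3.0
   vertex 0.5 0.0 2.5
   vertex 0.0 0.5 0.5
  endloop
 endfacet
 facet normal 0.010 -0.347 0.938
  outer loop
   vertex 5.5 1.5 3.0
   vertex 3.5 5.5 4.5
   vertex 0.5 0.0 2.5
  endloop
 endfacet
 facet normal 0.046 0.274 -0.961
  outer loop
   vertex 4.5 5.5 1.0
   vertex 6.0 3.5 0.5
   vertex 3.0 4.0 0.5
  endloop
 endfacet
 facet normal -0.370 0.605 -0.706
  outer loop
   vertex 4.5 5.5 1.0
   vertex 3.0 4.0 0.5
   vertex 1.5 6.0 3.0
  endloop
 endfacet
 facet normal 0.805 0.546 0.230
  outer loop
   vertex 4.5 5.5 1.0
   vertex 3.5 5.5 4.5
   vertex 6.0 3.5 0.5
  endloop
 endfacet
 facet normal 0.201 0.978 0.058
  outer loop
   vertex 4.5 5.5 1.0
   vertex 1.5 6.0 3.0
   vertex 3.5 5.5 4.5
  endloop
 endfacet
 facet normal 0.848 0.424 0.318
  outer loop
   vertex 5.0 4.0 2.5
   vertex 6.0 3.5 0.5
   vertex 3.5 5.5 4.5
  endloop
 endfacet
 facet normal 0.889 0.254 0.381
  outer loop
   vertex 5.0 4.0 2.5
   vertex 5.5 1.5 3.0
   vertex 6.0 3.5 0.5
  endloop
 endfacet
 facet normal 0.856 0.261 0.447
  outer loop
   vertex 5.0 4.0 2.5
   vertex 3.5 5.5 4.5
   vertex 5.5 1.5 3.0
  endloop
 endfacet
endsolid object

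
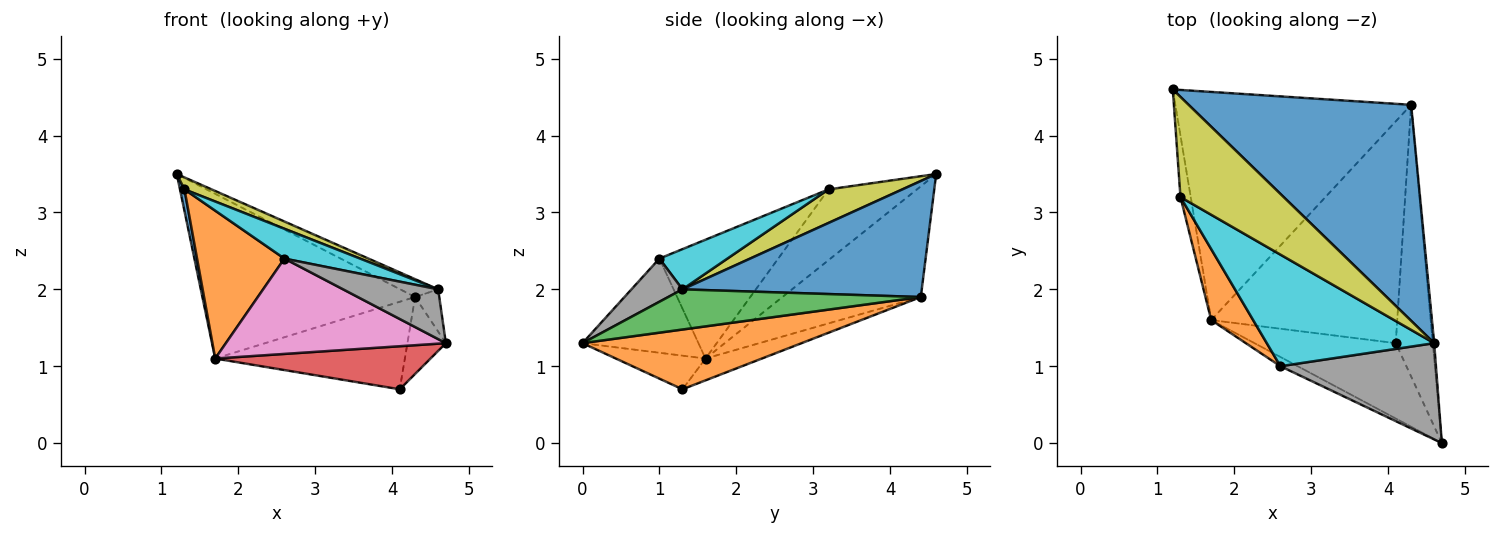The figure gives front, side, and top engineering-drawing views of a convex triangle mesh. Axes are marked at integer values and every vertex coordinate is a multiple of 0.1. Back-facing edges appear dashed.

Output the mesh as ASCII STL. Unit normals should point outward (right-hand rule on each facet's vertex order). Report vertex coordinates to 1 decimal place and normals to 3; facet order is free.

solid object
 facet normal 0.461 0.073 0.884
  outer loop
   vertex 4.3 4.4 1.9
   vertex 1.2 4.6 3.5
   vertex 4.6 1.3 2.0
  endloop
 endfacet
 facet normal 0.841 0.147 -0.521
  outer loop
   vertex 4.3 4.4 1.9
   vertex 4.7 0.0 1.3
   vertex 4.1 1.3 0.7
  endloop
 endfacet
 facet normal 0.995 0.095 -0.035
  outer loop
   vertex 4.3 4.4 1.9
   vertex 4.6 1.3 2.0
   vertex 4.7 0.0 1.3
  endloop
 endfacet
 facet normal -0.202 -0.486 -0.850
  outer loop
   vertex 1.7 1.6 1.1
   vertex 4.1 1.3 0.7
   vertex 4.7 0.0 1.3
  endloop
 endfacet
 facet normal -0.356 0.547 -0.758
  outer loop
   vertex 1.7 1.6 1.1
   vertex 1.2 4.6 3.5
   vertex 4.3 4.4 1.9
  endloop
 endfacet
 facet normal -0.108 0.365 -0.925
  outer loop
   vertex 1.7 1.6 1.1
   vertex 4.3 4.4 1.9
   vertex 4.1 1.3 0.7
  endloop
 endfacet
 facet normal -0.464 -0.881 -0.085
  outer loop
   vertex 2.6 1.0 2.4
   vertex 1.7 1.6 1.1
   vertex 4.7 0.0 1.3
  endloop
 endfacet
 facet normal 0.239 -0.446 0.862
  outer loop
   vertex 2.6 1.0 2.4
   vertex 4.7 0.0 1.3
   vertex 4.6 1.3 2.0
  endloop
 endfacet
 facet normal 0.307 -0.113 0.945
  outer loop
   vertex 1.3 3.2 3.3
   vertex 4.6 1.3 2.0
   vertex 1.2 4.6 3.5
  endloop
 endfacet
 facet normal 0.226 -0.251 0.941
  outer loop
   vertex 1.3 3.2 3.3
   vertex 2.6 1.0 2.4
   vertex 4.6 1.3 2.0
  endloop
 endfacet
 facet normal -0.988 -0.050 -0.143
  outer loop
   vertex 1.3 3.2 3.3
   vertex 1.2 4.6 3.5
   vertex 1.7 1.6 1.1
  endloop
 endfacet
 facet normal -0.775 -0.570 0.274
  outer loop
   vertex 1.3 3.2 3.3
   vertex 1.7 1.6 1.1
   vertex 2.6 1.0 2.4
  endloop
 endfacet
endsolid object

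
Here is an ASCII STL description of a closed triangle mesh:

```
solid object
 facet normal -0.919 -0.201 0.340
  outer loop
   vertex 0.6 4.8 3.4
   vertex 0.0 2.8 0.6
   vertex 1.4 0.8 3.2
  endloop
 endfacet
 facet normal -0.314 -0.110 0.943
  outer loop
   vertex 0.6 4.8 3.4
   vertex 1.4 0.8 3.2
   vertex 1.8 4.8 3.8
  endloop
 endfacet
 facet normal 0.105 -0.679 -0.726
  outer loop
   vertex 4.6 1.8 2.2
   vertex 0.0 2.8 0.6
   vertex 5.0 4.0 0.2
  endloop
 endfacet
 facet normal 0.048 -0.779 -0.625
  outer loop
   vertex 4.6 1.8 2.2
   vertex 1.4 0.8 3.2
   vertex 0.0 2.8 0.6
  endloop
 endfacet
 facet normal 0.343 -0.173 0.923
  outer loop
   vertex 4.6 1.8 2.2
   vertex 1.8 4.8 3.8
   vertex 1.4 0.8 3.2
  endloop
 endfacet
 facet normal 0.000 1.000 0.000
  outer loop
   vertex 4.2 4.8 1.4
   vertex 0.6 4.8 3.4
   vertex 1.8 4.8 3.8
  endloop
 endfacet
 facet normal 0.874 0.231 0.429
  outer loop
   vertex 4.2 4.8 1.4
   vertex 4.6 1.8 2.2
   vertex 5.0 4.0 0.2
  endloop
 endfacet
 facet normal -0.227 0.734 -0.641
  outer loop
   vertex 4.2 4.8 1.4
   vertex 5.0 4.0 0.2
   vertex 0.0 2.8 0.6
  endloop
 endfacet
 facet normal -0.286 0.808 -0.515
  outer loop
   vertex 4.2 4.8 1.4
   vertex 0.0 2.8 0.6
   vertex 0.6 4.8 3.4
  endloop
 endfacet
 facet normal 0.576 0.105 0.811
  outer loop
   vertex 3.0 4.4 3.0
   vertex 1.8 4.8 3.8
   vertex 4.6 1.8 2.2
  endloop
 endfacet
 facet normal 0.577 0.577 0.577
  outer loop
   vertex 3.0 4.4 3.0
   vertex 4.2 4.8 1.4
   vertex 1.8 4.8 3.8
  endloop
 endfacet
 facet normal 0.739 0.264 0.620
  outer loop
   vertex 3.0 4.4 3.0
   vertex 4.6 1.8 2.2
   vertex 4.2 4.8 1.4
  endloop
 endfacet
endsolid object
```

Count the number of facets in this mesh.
12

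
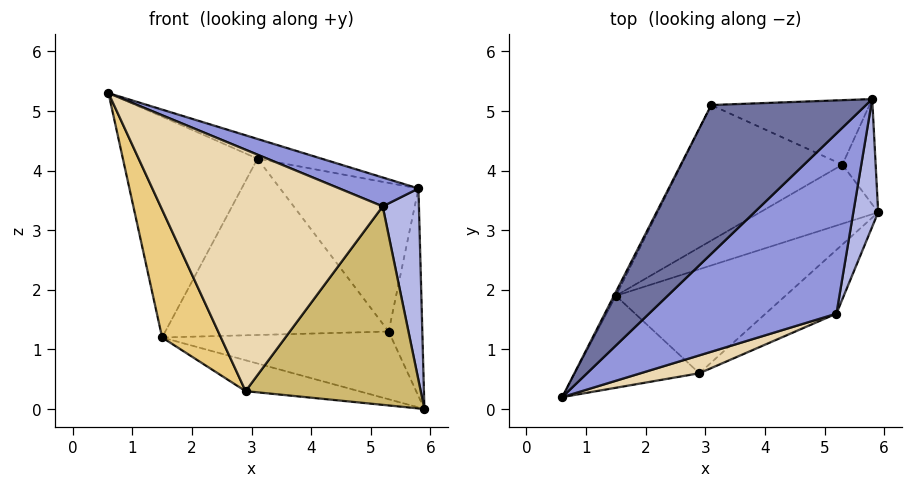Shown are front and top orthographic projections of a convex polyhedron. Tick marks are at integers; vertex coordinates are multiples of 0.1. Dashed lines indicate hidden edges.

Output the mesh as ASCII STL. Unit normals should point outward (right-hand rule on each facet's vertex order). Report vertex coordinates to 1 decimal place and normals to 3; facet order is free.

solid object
 facet normal 0.176 0.129 0.976
  outer loop
   vertex 3.1 5.1 4.2
   vertex 0.6 0.2 5.3
   vertex 5.8 5.2 3.7
  endloop
 endfacet
 facet normal -0.891 0.453 -0.008
  outer loop
   vertex 3.1 5.1 4.2
   vertex 1.5 1.9 1.2
   vertex 0.6 0.2 5.3
  endloop
 endfacet
 facet normal 0.415 -0.144 0.898
  outer loop
   vertex 5.2 1.6 3.4
   vertex 5.8 5.2 3.7
   vertex 0.6 0.2 5.3
  endloop
 endfacet
 facet normal 0.978 -0.173 0.115
  outer loop
   vertex 5.2 1.6 3.4
   vertex 5.9 3.3 0.0
   vertex 5.8 5.2 3.7
  endloop
 endfacet
 facet normal -0.386 0.695 -0.606
  outer loop
   vertex 5.3 4.1 1.3
   vertex 5.9 3.3 0.0
   vertex 1.5 1.9 1.2
  endloop
 endfacet
 facet normal -0.405 0.725 -0.557
  outer loop
   vertex 5.3 4.1 1.3
   vertex 1.5 1.9 1.2
   vertex 3.1 5.1 4.2
  endloop
 endfacet
 facet normal 0.205 0.873 -0.443
  outer loop
   vertex 5.3 4.1 1.3
   vertex 5.8 5.2 3.7
   vertex 5.9 3.3 0.0
  endloop
 endfacet
 facet normal -0.107 0.912 -0.396
  outer loop
   vertex 5.3 4.1 1.3
   vertex 3.1 5.1 4.2
   vertex 5.8 5.2 3.7
  endloop
 endfacet
 facet normal -0.332 0.268 -0.904
  outer loop
   vertex 2.9 0.6 0.3
   vertex 1.5 1.9 1.2
   vertex 5.9 3.3 0.0
  endloop
 endfacet
 facet normal 0.637 -0.734 -0.236
  outer loop
   vertex 2.9 0.6 0.3
   vertex 5.9 3.3 0.0
   vertex 5.2 1.6 3.4
  endloop
 endfacet
 facet normal -0.749 -0.538 -0.387
  outer loop
   vertex 2.9 0.6 0.3
   vertex 0.6 0.2 5.3
   vertex 1.5 1.9 1.2
  endloop
 endfacet
 facet normal 0.317 -0.946 0.070
  outer loop
   vertex 2.9 0.6 0.3
   vertex 5.2 1.6 3.4
   vertex 0.6 0.2 5.3
  endloop
 endfacet
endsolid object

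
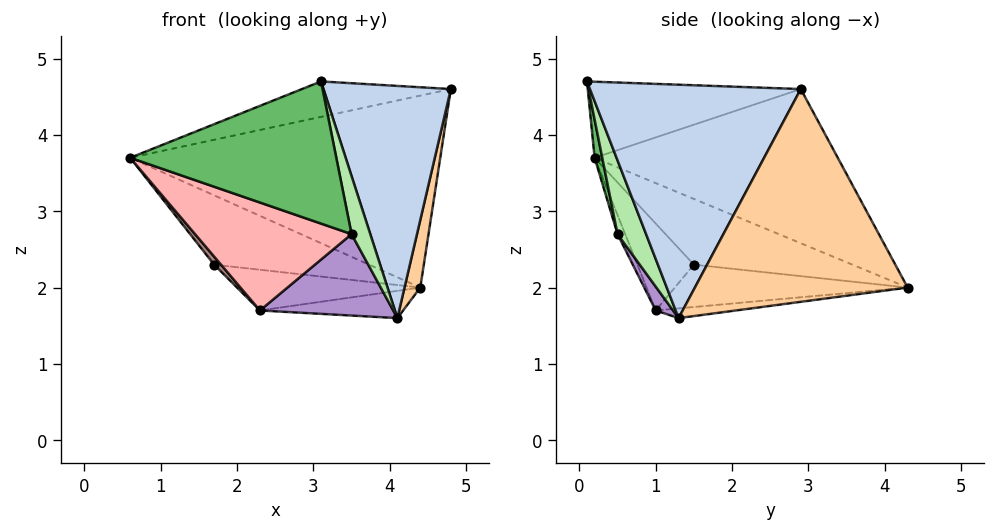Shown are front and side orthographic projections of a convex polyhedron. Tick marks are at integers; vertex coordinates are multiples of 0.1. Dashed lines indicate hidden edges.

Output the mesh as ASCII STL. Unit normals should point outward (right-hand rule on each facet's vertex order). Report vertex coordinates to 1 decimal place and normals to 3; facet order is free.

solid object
 facet normal -0.352 0.246 0.903
  outer loop
   vertex 3.1 0.1 4.7
   vertex 4.8 2.9 4.6
   vertex 0.6 0.2 3.7
  endloop
 endfacet
 facet normal 0.854 -0.516 0.076
  outer loop
   vertex 4.1 1.3 1.6
   vertex 4.8 2.9 4.6
   vertex 3.1 0.1 4.7
  endloop
 endfacet
 facet normal -0.548 0.699 0.460
  outer loop
   vertex 4.4 4.3 2.0
   vertex 0.6 0.2 3.7
   vertex 4.8 2.9 4.6
  endloop
 endfacet
 facet normal 0.979 -0.073 -0.190
  outer loop
   vertex 4.4 4.3 2.0
   vertex 4.8 2.9 4.6
   vertex 4.1 1.3 1.6
  endloop
 endfacet
 facet normal 0.036 -0.981 -0.189
  outer loop
   vertex 3.5 0.5 2.7
   vertex 3.1 0.1 4.7
   vertex 0.6 0.2 3.7
  endloop
 endfacet
 facet normal 0.835 -0.547 0.058
  outer loop
   vertex 3.5 0.5 2.7
   vertex 4.1 1.3 1.6
   vertex 3.1 0.1 4.7
  endloop
 endfacet
 facet normal -0.078 0.139 -0.987
  outer loop
   vertex 2.3 1.0 1.7
   vertex 4.4 4.3 2.0
   vertex 4.1 1.3 1.6
  endloop
 endfacet
 facet normal -0.045 -0.914 -0.403
  outer loop
   vertex 2.3 1.0 1.7
   vertex 3.5 0.5 2.7
   vertex 0.6 0.2 3.7
  endloop
 endfacet
 facet normal 0.108 -0.831 -0.545
  outer loop
   vertex 2.3 1.0 1.7
   vertex 4.1 1.3 1.6
   vertex 3.5 0.5 2.7
  endloop
 endfacet
 facet normal -0.712 0.696 0.087
  outer loop
   vertex 1.7 1.5 2.3
   vertex 0.6 0.2 3.7
   vertex 4.4 4.3 2.0
  endloop
 endfacet
 facet normal -0.741 -0.090 -0.666
  outer loop
   vertex 1.7 1.5 2.3
   vertex 2.3 1.0 1.7
   vertex 0.6 0.2 3.7
  endloop
 endfacet
 facet normal -0.479 0.377 -0.793
  outer loop
   vertex 1.7 1.5 2.3
   vertex 4.4 4.3 2.0
   vertex 2.3 1.0 1.7
  endloop
 endfacet
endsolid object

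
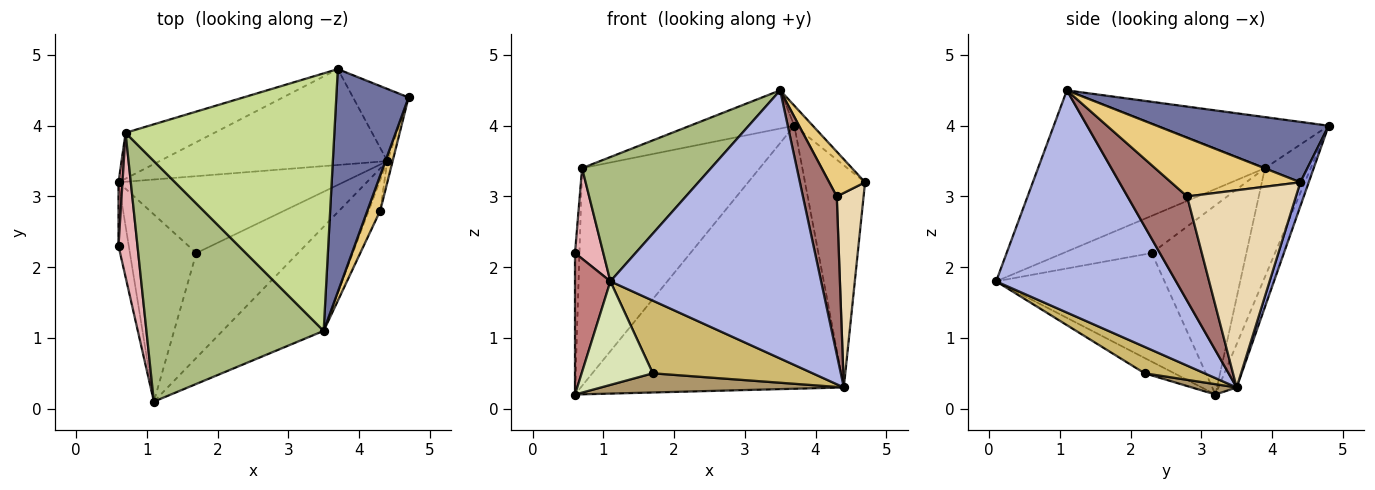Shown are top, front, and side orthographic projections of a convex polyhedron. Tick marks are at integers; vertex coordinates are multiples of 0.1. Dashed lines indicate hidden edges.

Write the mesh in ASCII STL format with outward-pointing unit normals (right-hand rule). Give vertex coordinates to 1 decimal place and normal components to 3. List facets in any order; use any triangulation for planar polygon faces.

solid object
 facet normal 0.640 0.069 0.765
  outer loop
   vertex 3.5 1.1 4.5
   vertex 4.7 4.4 3.2
   vertex 3.7 4.8 4.0
  endloop
 endfacet
 facet normal -0.065 0.938 -0.342
  outer loop
   vertex 4.4 3.5 0.3
   vertex 0.6 3.2 0.2
   vertex 3.7 4.8 4.0
  endloop
 endfacet
 facet normal 0.132 0.943 -0.306
  outer loop
   vertex 4.4 3.5 0.3
   vertex 3.7 4.8 4.0
   vertex 4.7 4.4 3.2
  endloop
 endfacet
 facet normal 0.623 -0.729 -0.283
  outer loop
   vertex 4.4 3.5 0.3
   vertex 3.5 1.1 4.5
   vertex 1.1 0.1 1.8
  endloop
 endfacet
 facet normal -0.245 0.949 -0.200
  outer loop
   vertex 0.7 3.9 3.4
   vertex 3.7 4.8 4.0
   vertex 0.6 3.2 0.2
  endloop
 endfacet
 facet normal -0.629 -0.357 0.691
  outer loop
   vertex 0.7 3.9 3.4
   vertex 1.1 0.1 1.8
   vertex 3.5 1.1 4.5
  endloop
 endfacet
 facet normal -0.235 0.143 0.961
  outer loop
   vertex 0.7 3.9 3.4
   vertex 3.5 1.1 4.5
   vertex 3.7 4.8 4.0
  endloop
 endfacet
 facet normal -0.197 -0.475 -0.858
  outer loop
   vertex 1.7 2.2 0.5
   vertex 1.1 0.1 1.8
   vertex 0.6 3.2 0.2
  endloop
 endfacet
 facet normal 0.045 -0.242 -0.969
  outer loop
   vertex 1.7 2.2 0.5
   vertex 0.6 3.2 0.2
   vertex 4.4 3.5 0.3
  endloop
 endfacet
 facet normal 0.209 -0.557 -0.804
  outer loop
   vertex 1.7 2.2 0.5
   vertex 4.4 3.5 0.3
   vertex 1.1 0.1 1.8
  endloop
 endfacet
 facet normal 0.943 -0.262 0.206
  outer loop
   vertex 4.3 2.8 3.0
   vertex 4.7 4.4 3.2
   vertex 3.5 1.1 4.5
  endloop
 endfacet
 facet normal 0.971 -0.239 -0.026
  outer loop
   vertex 4.3 2.8 3.0
   vertex 4.4 3.5 0.3
   vertex 4.7 4.4 3.2
  endloop
 endfacet
 facet normal 0.866 -0.492 -0.095
  outer loop
   vertex 4.3 2.8 3.0
   vertex 3.5 1.1 4.5
   vertex 4.4 3.5 0.3
  endloop
 endfacet
 facet normal -0.974 -0.205 -0.092
  outer loop
   vertex 0.6 2.3 2.2
   vertex 0.6 3.2 0.2
   vertex 1.1 0.1 1.8
  endloop
 endfacet
 facet normal -0.999 0.047 0.021
  outer loop
   vertex 0.6 2.3 2.2
   vertex 0.7 3.9 3.4
   vertex 0.6 3.2 0.2
  endloop
 endfacet
 facet normal -0.857 -0.274 0.437
  outer loop
   vertex 0.6 2.3 2.2
   vertex 1.1 0.1 1.8
   vertex 0.7 3.9 3.4
  endloop
 endfacet
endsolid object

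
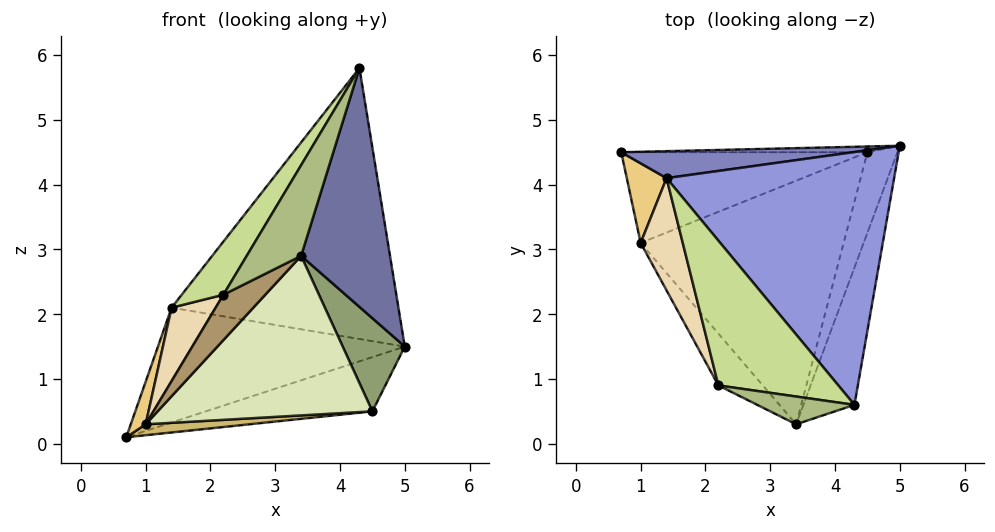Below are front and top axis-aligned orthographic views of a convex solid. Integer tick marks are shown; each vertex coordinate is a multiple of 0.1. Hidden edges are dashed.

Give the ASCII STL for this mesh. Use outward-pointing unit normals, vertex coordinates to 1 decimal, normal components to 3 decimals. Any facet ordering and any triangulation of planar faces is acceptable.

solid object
 facet normal 0.884 -0.405 -0.233
  outer loop
   vertex 4.3 0.6 5.8
   vertex 3.4 0.3 2.9
   vertex 5.0 4.6 1.5
  endloop
 endfacet
 facet normal -0.097 0.969 0.228
  outer loop
   vertex 1.4 4.1 2.1
   vertex 5.0 4.6 1.5
   vertex 0.7 4.5 0.1
  endloop
 endfacet
 facet normal 0.012 0.731 0.682
  outer loop
   vertex 1.4 4.1 2.1
   vertex 4.3 0.6 5.8
   vertex 5.0 4.6 1.5
  endloop
 endfacet
 facet normal 0.011 0.994 -0.105
  outer loop
   vertex 4.5 4.5 0.5
   vertex 0.7 4.5 0.1
   vertex 5.0 4.6 1.5
  endloop
 endfacet
 facet normal 0.825 -0.427 -0.370
  outer loop
   vertex 4.5 4.5 0.5
   vertex 5.0 4.6 1.5
   vertex 3.4 0.3 2.9
  endloop
 endfacet
 facet normal -0.530 -0.811 0.248
  outer loop
   vertex 2.2 0.9 2.3
   vertex 3.4 0.3 2.9
   vertex 4.3 0.6 5.8
  endloop
 endfacet
 facet normal -0.850 -0.182 0.494
  outer loop
   vertex 2.2 0.9 2.3
   vertex 4.3 0.6 5.8
   vertex 1.4 4.1 2.1
  endloop
 endfacet
 facet normal 0.258 -0.529 -0.808
  outer loop
   vertex 1.0 3.1 0.3
   vertex 4.5 4.5 0.5
   vertex 3.4 0.3 2.9
  endloop
 endfacet
 facet normal 0.047 -0.658 -0.752
  outer loop
   vertex 1.0 3.1 0.3
   vertex 3.4 0.3 2.9
   vertex 2.2 0.9 2.3
  endloop
 endfacet
 facet normal 0.104 -0.119 -0.987
  outer loop
   vertex 1.0 3.1 0.3
   vertex 0.7 4.5 0.1
   vertex 4.5 4.5 0.5
  endloop
 endfacet
 facet normal -0.941 -0.159 0.298
  outer loop
   vertex 1.0 3.1 0.3
   vertex 1.4 4.1 2.1
   vertex 0.7 4.5 0.1
  endloop
 endfacet
 facet normal -0.923 -0.211 0.322
  outer loop
   vertex 1.0 3.1 0.3
   vertex 2.2 0.9 2.3
   vertex 1.4 4.1 2.1
  endloop
 endfacet
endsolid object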